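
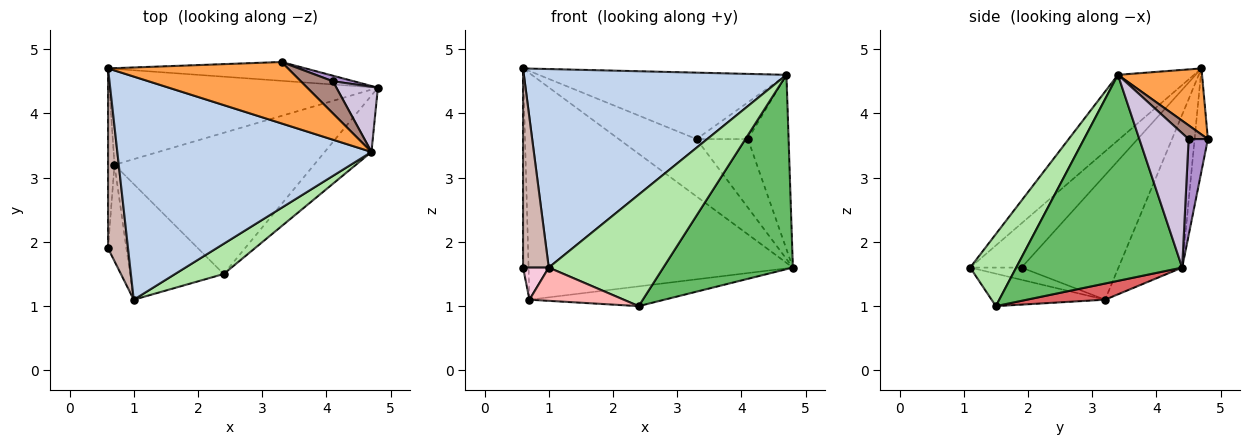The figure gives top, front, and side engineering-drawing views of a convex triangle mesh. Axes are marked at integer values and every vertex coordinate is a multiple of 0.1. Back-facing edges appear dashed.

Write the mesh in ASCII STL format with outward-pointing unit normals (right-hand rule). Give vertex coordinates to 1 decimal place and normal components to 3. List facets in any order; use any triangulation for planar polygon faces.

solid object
 facet normal -0.160 0.938 -0.308
  outer loop
   vertex 3.3 4.8 3.6
   vertex 4.8 4.4 1.6
   vertex 0.6 4.7 4.7
  endloop
 endfacet
 facet normal -0.189 -0.653 0.734
  outer loop
   vertex 4.7 3.4 4.6
   vertex 0.6 4.7 4.7
   vertex 1.0 1.1 1.6
  endloop
 endfacet
 facet normal 0.242 0.712 0.659
  outer loop
   vertex 4.7 3.4 4.6
   vertex 3.3 4.8 3.6
   vertex 0.6 4.7 4.7
  endloop
 endfacet
 facet normal -0.217 0.899 -0.381
  outer loop
   vertex 0.7 3.2 1.1
   vertex 0.6 4.7 4.7
   vertex 4.8 4.4 1.6
  endloop
 endfacet
 facet normal 0.776 -0.606 -0.176
  outer loop
   vertex 2.4 1.5 1.0
   vertex 4.8 4.4 1.6
   vertex 4.7 3.4 4.6
  endloop
 endfacet
 facet normal 0.362 -0.900 0.244
  outer loop
   vertex 2.4 1.5 1.0
   vertex 4.7 3.4 4.6
   vertex 1.0 1.1 1.6
  endloop
 endfacet
 facet normal 0.080 0.138 -0.987
  outer loop
   vertex 2.4 1.5 1.0
   vertex 0.7 3.2 1.1
   vertex 4.8 4.4 1.6
  endloop
 endfacet
 facet normal -0.316 -0.262 -0.912
  outer loop
   vertex 2.4 1.5 1.0
   vertex 1.0 1.1 1.6
   vertex 0.7 3.2 1.1
  endloop
 endfacet
 facet normal 0.350 0.934 0.076
  outer loop
   vertex 4.1 4.5 3.6
   vertex 4.8 4.4 1.6
   vertex 3.3 4.8 3.6
  endloop
 endfacet
 facet normal 0.750 0.620 0.232
  outer loop
   vertex 4.1 4.5 3.6
   vertex 4.7 3.4 4.6
   vertex 4.8 4.4 1.6
  endloop
 endfacet
 facet normal 0.272 0.724 0.634
  outer loop
   vertex 4.1 4.5 3.6
   vertex 3.3 4.8 3.6
   vertex 4.7 3.4 4.6
  endloop
 endfacet
 facet normal -0.829 -0.415 0.375
  outer loop
   vertex 0.6 1.9 1.6
   vertex 1.0 1.1 1.6
   vertex 0.6 4.7 4.7
  endloop
 endfacet
 facet normal -0.997 0.057 -0.051
  outer loop
   vertex 0.6 1.9 1.6
   vertex 0.6 4.7 4.7
   vertex 0.7 3.2 1.1
  endloop
 endfacet
 facet normal -0.535 -0.267 -0.802
  outer loop
   vertex 0.6 1.9 1.6
   vertex 0.7 3.2 1.1
   vertex 1.0 1.1 1.6
  endloop
 endfacet
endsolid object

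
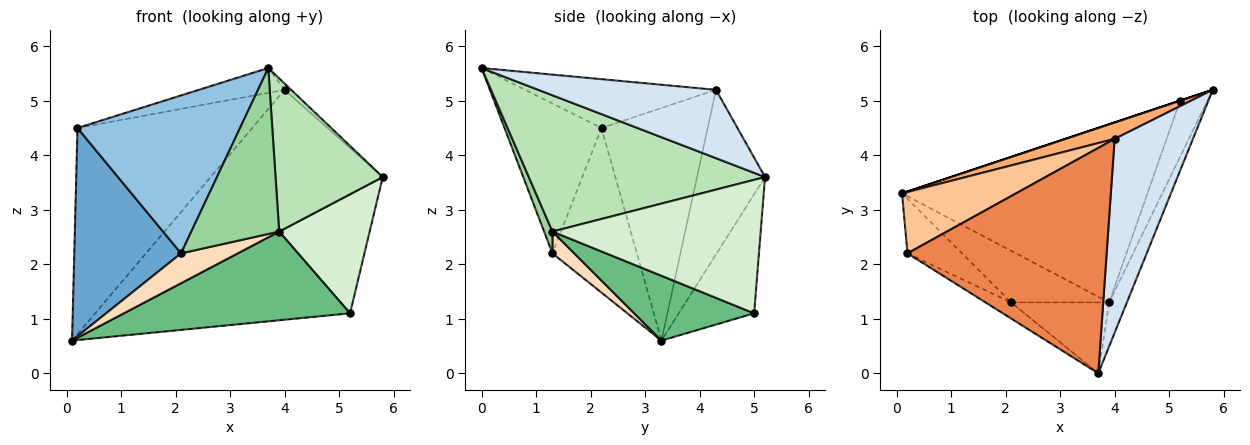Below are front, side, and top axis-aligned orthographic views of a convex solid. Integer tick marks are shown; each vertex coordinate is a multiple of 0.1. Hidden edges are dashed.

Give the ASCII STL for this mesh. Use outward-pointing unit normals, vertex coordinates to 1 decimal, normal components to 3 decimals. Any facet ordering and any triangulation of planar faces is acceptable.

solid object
 facet normal -0.607 -0.768 -0.201
  outer loop
   vertex 0.2 2.2 4.5
   vertex 0.1 3.3 0.6
   vertex 2.1 1.3 2.2
  endloop
 endfacet
 facet normal -0.510 -0.856 -0.087
  outer loop
   vertex 0.2 2.2 4.5
   vertex 2.1 1.3 2.2
   vertex 3.7 0.0 5.6
  endloop
 endfacet
 facet normal -0.316 0.949 0.000
  outer loop
   vertex 5.2 5.0 1.1
   vertex 0.1 3.3 0.6
   vertex 5.8 5.2 3.6
  endloop
 endfacet
 facet normal 0.657 0.024 0.753
  outer loop
   vertex 4.0 4.3 5.2
   vertex 3.7 0.0 5.6
   vertex 5.8 5.2 3.6
  endloop
 endfacet
 facet normal -0.237 0.106 0.966
  outer loop
   vertex 4.0 4.3 5.2
   vertex 0.2 2.2 4.5
   vertex 3.7 0.0 5.6
  endloop
 endfacet
 facet normal -0.365 0.924 0.109
  outer loop
   vertex 4.0 4.3 5.2
   vertex 5.8 5.2 3.6
   vertex 0.1 3.3 0.6
  endloop
 endfacet
 facet normal -0.503 0.828 0.247
  outer loop
   vertex 4.0 4.3 5.2
   vertex 0.1 3.3 0.6
   vertex 0.2 2.2 4.5
  endloop
 endfacet
 facet normal 0.189 -0.491 -0.850
  outer loop
   vertex 3.9 1.3 2.6
   vertex 2.1 1.3 2.2
   vertex 0.1 3.3 0.6
  endloop
 endfacet
 facet normal 0.230 -0.434 -0.871
  outer loop
   vertex 3.9 1.3 2.6
   vertex 0.1 3.3 0.6
   vertex 5.2 5.0 1.1
  endloop
 endfacet
 facet normal 0.087 -0.916 -0.391
  outer loop
   vertex 3.9 1.3 2.6
   vertex 3.7 0.0 5.6
   vertex 2.1 1.3 2.2
  endloop
 endfacet
 facet normal 0.904 -0.410 -0.118
  outer loop
   vertex 3.9 1.3 2.6
   vertex 5.8 5.2 3.6
   vertex 3.7 0.0 5.6
  endloop
 endfacet
 facet normal 0.901 -0.392 -0.185
  outer loop
   vertex 3.9 1.3 2.6
   vertex 5.2 5.0 1.1
   vertex 5.8 5.2 3.6
  endloop
 endfacet
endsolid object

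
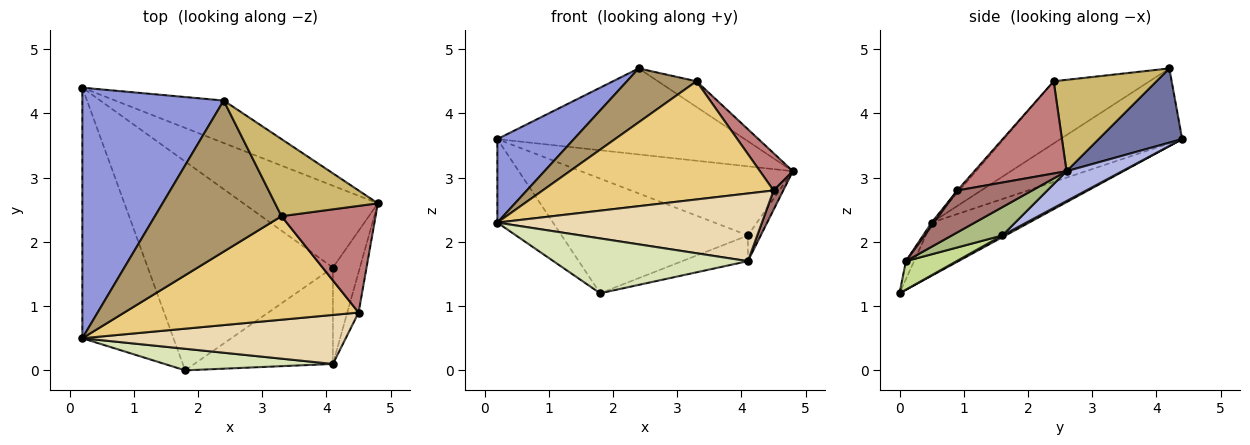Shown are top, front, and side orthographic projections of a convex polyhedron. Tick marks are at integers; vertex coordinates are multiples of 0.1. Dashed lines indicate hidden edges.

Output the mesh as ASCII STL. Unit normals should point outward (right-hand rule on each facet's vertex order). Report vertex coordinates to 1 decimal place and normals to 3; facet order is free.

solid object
 facet normal 0.290 0.858 -0.424
  outer loop
   vertex 2.4 4.2 4.7
   vertex 4.8 2.6 3.1
   vertex 0.2 4.4 3.6
  endloop
 endfacet
 facet normal -0.484 0.277 -0.830
  outer loop
   vertex 0.2 0.5 2.3
   vertex 0.2 4.4 3.6
   vertex 1.8 0.0 1.2
  endloop
 endfacet
 facet normal -0.449 -0.282 0.847
  outer loop
   vertex 0.2 0.5 2.3
   vertex 2.4 4.2 4.7
   vertex 0.2 4.4 3.6
  endloop
 endfacet
 facet normal 0.167 0.636 -0.753
  outer loop
   vertex 4.1 1.6 2.1
   vertex 0.2 4.4 3.6
   vertex 4.8 2.6 3.1
  endloop
 endfacet
 facet normal 0.008 0.481 -0.877
  outer loop
   vertex 4.1 1.6 2.1
   vertex 1.8 0.0 1.2
   vertex 0.2 4.4 3.6
  endloop
 endfacet
 facet normal 0.711 0.181 -0.679
  outer loop
   vertex 4.1 0.1 1.7
   vertex 4.1 1.6 2.1
   vertex 4.8 2.6 3.1
  endloop
 endfacet
 facet normal 0.195 0.253 -0.948
  outer loop
   vertex 4.1 0.1 1.7
   vertex 1.8 0.0 1.2
   vertex 4.1 1.6 2.1
  endloop
 endfacet
 facet normal -0.039 -0.930 0.366
  outer loop
   vertex 4.1 0.1 1.7
   vertex 0.2 0.5 2.3
   vertex 1.8 0.0 1.2
  endloop
 endfacet
 facet normal -0.420 -0.305 0.855
  outer loop
   vertex 3.3 2.4 4.5
   vertex 2.4 4.2 4.7
   vertex 0.2 0.5 2.3
  endloop
 endfacet
 facet normal 0.645 0.242 0.725
  outer loop
   vertex 3.3 2.4 4.5
   vertex 4.8 2.6 3.1
   vertex 2.4 4.2 4.7
  endloop
 endfacet
 facet normal -0.007 -0.752 0.659
  outer loop
   vertex 4.5 0.9 2.8
   vertex 3.3 2.4 4.5
   vertex 0.2 0.5 2.3
  endloop
 endfacet
 facet normal 0.007 -0.810 0.586
  outer loop
   vertex 4.5 0.9 2.8
   vertex 0.2 0.5 2.3
   vertex 4.1 0.1 1.7
  endloop
 endfacet
 facet normal 0.958 -0.123 -0.259
  outer loop
   vertex 4.5 0.9 2.8
   vertex 4.1 0.1 1.7
   vertex 4.8 2.6 3.1
  endloop
 endfacet
 facet normal 0.679 -0.242 0.693
  outer loop
   vertex 4.5 0.9 2.8
   vertex 4.8 2.6 3.1
   vertex 3.3 2.4 4.5
  endloop
 endfacet
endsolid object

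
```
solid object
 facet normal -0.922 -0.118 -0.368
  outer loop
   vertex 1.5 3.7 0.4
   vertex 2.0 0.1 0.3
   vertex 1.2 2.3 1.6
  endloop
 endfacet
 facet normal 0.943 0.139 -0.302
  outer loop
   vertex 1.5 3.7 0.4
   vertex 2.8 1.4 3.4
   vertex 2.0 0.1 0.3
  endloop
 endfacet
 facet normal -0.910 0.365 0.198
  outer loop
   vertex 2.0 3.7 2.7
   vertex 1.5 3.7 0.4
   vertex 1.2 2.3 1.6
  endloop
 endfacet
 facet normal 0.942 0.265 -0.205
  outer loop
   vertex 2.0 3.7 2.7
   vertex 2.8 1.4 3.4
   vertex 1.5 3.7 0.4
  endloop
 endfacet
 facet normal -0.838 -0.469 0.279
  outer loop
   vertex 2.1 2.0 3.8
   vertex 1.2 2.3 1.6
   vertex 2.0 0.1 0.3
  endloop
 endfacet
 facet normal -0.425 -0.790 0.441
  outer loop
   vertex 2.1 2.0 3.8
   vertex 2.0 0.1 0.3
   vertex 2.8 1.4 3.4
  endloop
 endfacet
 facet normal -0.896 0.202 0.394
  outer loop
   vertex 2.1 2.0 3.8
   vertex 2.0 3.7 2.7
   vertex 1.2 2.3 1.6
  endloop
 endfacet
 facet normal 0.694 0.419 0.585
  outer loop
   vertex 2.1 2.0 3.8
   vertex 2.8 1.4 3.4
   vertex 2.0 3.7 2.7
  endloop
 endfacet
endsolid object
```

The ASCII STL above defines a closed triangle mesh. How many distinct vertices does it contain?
6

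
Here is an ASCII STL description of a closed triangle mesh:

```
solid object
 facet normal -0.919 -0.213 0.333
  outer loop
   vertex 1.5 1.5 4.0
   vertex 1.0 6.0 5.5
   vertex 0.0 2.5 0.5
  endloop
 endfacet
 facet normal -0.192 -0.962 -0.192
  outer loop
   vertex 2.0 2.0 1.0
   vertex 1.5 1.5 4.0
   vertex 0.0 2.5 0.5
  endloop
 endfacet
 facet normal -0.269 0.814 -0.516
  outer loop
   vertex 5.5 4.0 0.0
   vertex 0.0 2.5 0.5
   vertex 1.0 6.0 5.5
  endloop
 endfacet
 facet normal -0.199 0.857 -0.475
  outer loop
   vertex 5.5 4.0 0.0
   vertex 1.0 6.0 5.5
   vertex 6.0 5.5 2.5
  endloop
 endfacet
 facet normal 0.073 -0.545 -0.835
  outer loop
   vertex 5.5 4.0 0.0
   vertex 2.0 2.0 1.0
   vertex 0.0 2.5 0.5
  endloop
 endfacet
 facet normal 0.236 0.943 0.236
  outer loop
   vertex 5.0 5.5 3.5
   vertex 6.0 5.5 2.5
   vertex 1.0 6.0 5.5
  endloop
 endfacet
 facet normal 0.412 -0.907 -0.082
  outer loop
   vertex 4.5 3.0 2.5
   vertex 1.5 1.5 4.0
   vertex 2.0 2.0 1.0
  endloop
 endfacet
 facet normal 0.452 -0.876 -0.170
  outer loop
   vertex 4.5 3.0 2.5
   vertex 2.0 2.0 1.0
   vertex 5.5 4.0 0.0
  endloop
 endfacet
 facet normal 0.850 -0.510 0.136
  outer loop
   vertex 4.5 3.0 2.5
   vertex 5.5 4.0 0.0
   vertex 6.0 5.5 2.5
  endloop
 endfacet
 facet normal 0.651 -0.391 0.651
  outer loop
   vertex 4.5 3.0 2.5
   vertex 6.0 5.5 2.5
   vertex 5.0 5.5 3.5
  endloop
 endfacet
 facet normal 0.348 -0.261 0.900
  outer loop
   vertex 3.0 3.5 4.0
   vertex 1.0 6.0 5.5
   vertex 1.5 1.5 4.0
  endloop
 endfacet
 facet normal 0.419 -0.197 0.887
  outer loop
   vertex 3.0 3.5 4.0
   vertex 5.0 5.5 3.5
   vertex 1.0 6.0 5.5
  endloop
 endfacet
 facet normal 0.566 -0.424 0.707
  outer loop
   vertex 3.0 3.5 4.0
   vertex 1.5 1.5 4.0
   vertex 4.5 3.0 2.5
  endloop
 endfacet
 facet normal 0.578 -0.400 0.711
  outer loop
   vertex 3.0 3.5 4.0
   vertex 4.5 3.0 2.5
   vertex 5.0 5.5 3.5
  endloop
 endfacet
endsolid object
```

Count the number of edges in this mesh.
21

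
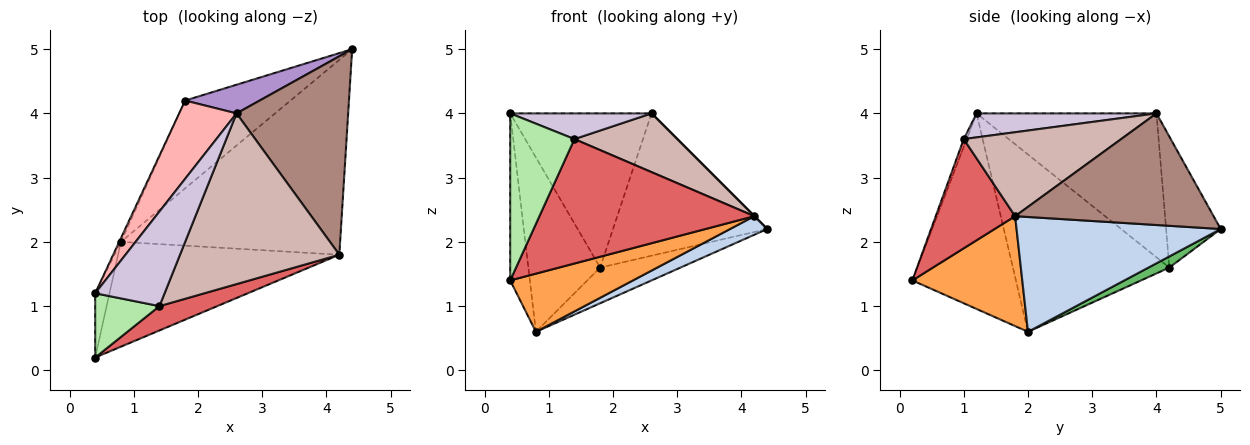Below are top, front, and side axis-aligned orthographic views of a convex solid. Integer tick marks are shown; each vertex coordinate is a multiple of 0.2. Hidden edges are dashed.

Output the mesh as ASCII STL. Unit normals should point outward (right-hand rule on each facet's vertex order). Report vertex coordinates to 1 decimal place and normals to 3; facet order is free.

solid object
 facet normal -0.980 0.186 -0.072
  outer loop
   vertex 0.8 2.0 0.6
   vertex 0.4 0.2 1.4
   vertex 0.4 1.2 4.0
  endloop
 endfacet
 facet normal 0.462 -0.084 -0.883
  outer loop
   vertex 4.2 1.8 2.4
   vertex 0.8 2.0 0.6
   vertex 4.4 5.0 2.2
  endloop
 endfacet
 facet normal 0.398 -0.445 -0.802
  outer loop
   vertex 4.2 1.8 2.4
   vertex 0.4 0.2 1.4
   vertex 0.8 2.0 0.6
  endloop
 endfacet
 facet normal -0.909 0.417 -0.009
  outer loop
   vertex 1.8 4.2 1.6
   vertex 0.8 2.0 0.6
   vertex 0.4 1.2 4.0
  endloop
 endfacet
 facet normal 0.097 0.375 -0.922
  outer loop
   vertex 1.8 4.2 1.6
   vertex 4.4 5.0 2.2
   vertex 0.8 2.0 0.6
  endloop
 endfacet
 facet normal -0.043 -0.932 0.359
  outer loop
   vertex 1.4 1.0 3.6
   vertex 0.4 1.2 4.0
   vertex 0.4 0.2 1.4
  endloop
 endfacet
 facet normal 0.341 -0.923 0.181
  outer loop
   vertex 1.4 1.0 3.6
   vertex 0.4 0.2 1.4
   vertex 4.2 1.8 2.4
  endloop
 endfacet
 facet normal -0.750 0.590 0.299
  outer loop
   vertex 2.6 4.0 4.0
   vertex 1.8 4.2 1.6
   vertex 0.4 1.2 4.0
  endloop
 endfacet
 facet normal -0.328 0.926 0.187
  outer loop
   vertex 2.6 4.0 4.0
   vertex 4.4 5.0 2.2
   vertex 1.8 4.2 1.6
  endloop
 endfacet
 facet normal 0.316 -0.249 0.915
  outer loop
   vertex 2.6 4.0 4.0
   vertex 0.4 1.2 4.0
   vertex 1.4 1.0 3.6
  endloop
 endfacet
 facet normal 0.707 0.000 0.707
  outer loop
   vertex 2.6 4.0 4.0
   vertex 4.2 1.8 2.4
   vertex 4.4 5.0 2.2
  endloop
 endfacet
 facet normal 0.446 -0.291 0.846
  outer loop
   vertex 2.6 4.0 4.0
   vertex 1.4 1.0 3.6
   vertex 4.2 1.8 2.4
  endloop
 endfacet
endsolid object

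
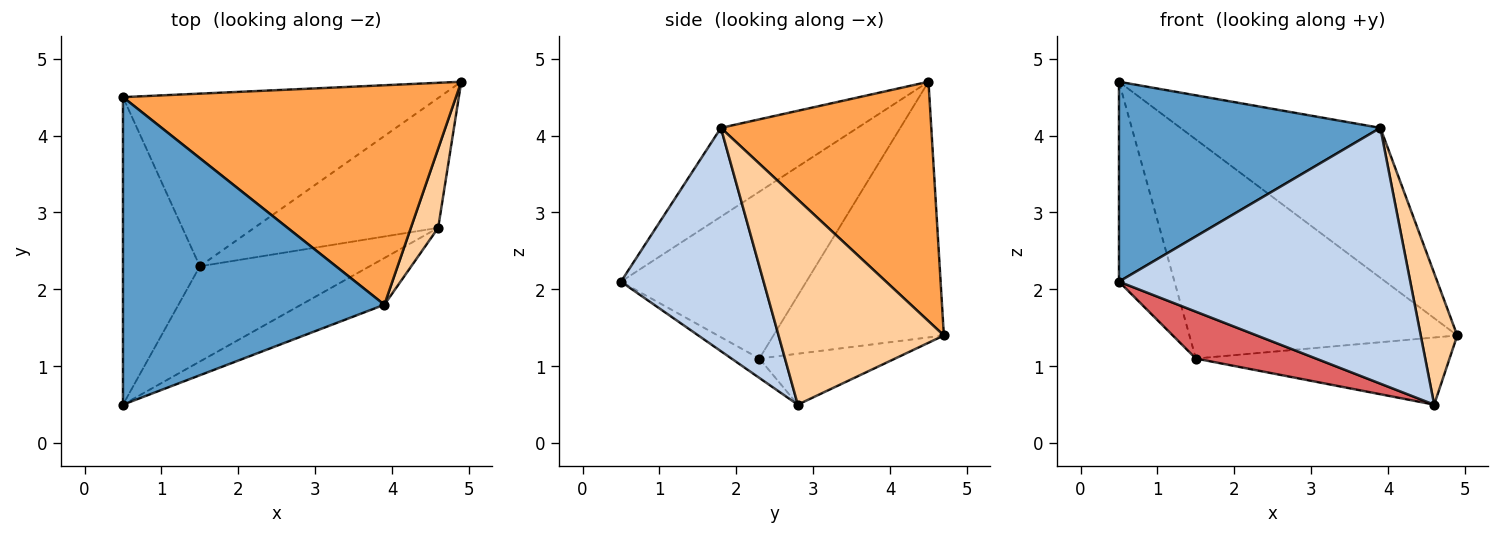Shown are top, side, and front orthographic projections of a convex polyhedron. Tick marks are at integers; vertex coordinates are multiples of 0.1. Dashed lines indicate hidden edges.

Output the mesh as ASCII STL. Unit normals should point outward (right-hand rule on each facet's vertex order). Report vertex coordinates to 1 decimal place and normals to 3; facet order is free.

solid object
 facet normal -0.274 -0.524 0.806
  outer loop
   vertex 3.9 1.8 4.1
   vertex 0.5 4.5 4.7
   vertex 0.5 0.5 2.1
  endloop
 endfacet
 facet normal 0.434 -0.886 -0.162
  outer loop
   vertex 3.9 1.8 4.1
   vertex 0.5 0.5 2.1
   vertex 4.6 2.8 0.5
  endloop
 endfacet
 facet normal 0.510 0.485 0.710
  outer loop
   vertex 3.9 1.8 4.1
   vertex 4.9 4.7 1.4
   vertex 0.5 4.5 4.7
  endloop
 endfacet
 facet normal 0.968 -0.214 0.129
  outer loop
   vertex 3.9 1.8 4.1
   vertex 4.6 2.8 0.5
   vertex 4.9 4.7 1.4
  endloop
 endfacet
 facet normal -0.876 0.263 -0.404
  outer loop
   vertex 1.5 2.3 1.1
   vertex 0.5 0.5 2.1
   vertex 0.5 4.5 4.7
  endloop
 endfacet
 facet normal -0.447 0.703 -0.554
  outer loop
   vertex 1.5 2.3 1.1
   vertex 0.5 4.5 4.7
   vertex 4.9 4.7 1.4
  endloop
 endfacet
 facet normal -0.102 -0.439 -0.893
  outer loop
   vertex 1.5 2.3 1.1
   vertex 4.6 2.8 0.5
   vertex 0.5 0.5 2.1
  endloop
 endfacet
 facet normal -0.239 0.446 -0.862
  outer loop
   vertex 1.5 2.3 1.1
   vertex 4.9 4.7 1.4
   vertex 4.6 2.8 0.5
  endloop
 endfacet
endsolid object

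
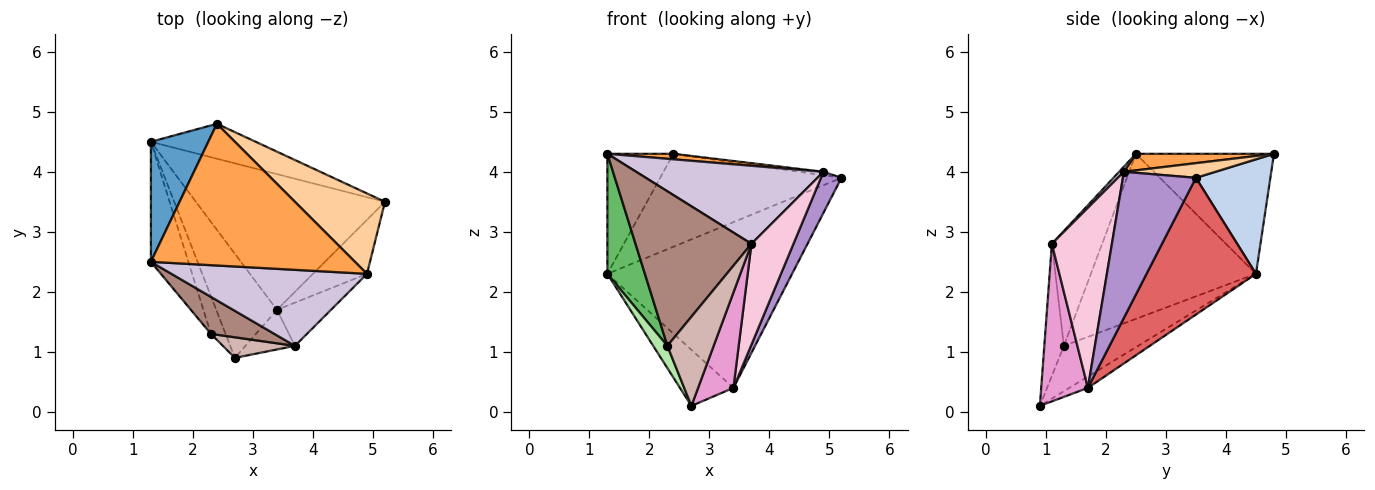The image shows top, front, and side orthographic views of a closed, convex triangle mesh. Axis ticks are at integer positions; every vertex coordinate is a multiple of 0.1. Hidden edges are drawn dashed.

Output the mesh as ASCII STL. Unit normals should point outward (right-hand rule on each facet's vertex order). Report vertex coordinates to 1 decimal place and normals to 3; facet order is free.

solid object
 facet normal -0.828 0.396 0.396
  outer loop
   vertex 1.3 4.5 2.3
   vertex 1.3 2.5 4.3
   vertex 2.4 4.8 4.3
  endloop
 endfacet
 facet normal 0.359 0.874 -0.328
  outer loop
   vertex 1.3 4.5 2.3
   vertex 2.4 4.8 4.3
   vertex 5.2 3.5 3.9
  endloop
 endfacet
 facet normal 0.081 -0.039 0.996
  outer loop
   vertex 4.9 2.3 4.0
   vertex 2.4 4.8 4.3
   vertex 1.3 2.5 4.3
  endloop
 endfacet
 facet normal 0.160 0.042 0.986
  outer loop
   vertex 4.9 2.3 4.0
   vertex 5.2 3.5 3.9
   vertex 2.4 4.8 4.3
  endloop
 endfacet
 facet normal -0.952 -0.216 -0.216
  outer loop
   vertex 2.3 1.3 1.1
   vertex 1.3 2.5 4.3
   vertex 1.3 4.5 2.3
  endloop
 endfacet
 facet normal -0.936 -0.179 -0.303
  outer loop
   vertex 2.3 1.3 1.1
   vertex 1.3 4.5 2.3
   vertex 2.7 0.9 0.1
  endloop
 endfacet
 facet normal 0.417 0.703 -0.576
  outer loop
   vertex 3.4 1.7 0.4
   vertex 1.3 4.5 2.3
   vertex 5.2 3.5 3.9
  endloop
 endfacet
 facet normal -0.162 0.468 -0.869
  outer loop
   vertex 3.4 1.7 0.4
   vertex 2.7 0.9 0.1
   vertex 1.3 4.5 2.3
  endloop
 endfacet
 facet normal 0.907 -0.255 -0.335
  outer loop
   vertex 3.4 1.7 0.4
   vertex 5.2 3.5 3.9
   vertex 4.9 2.3 4.0
  endloop
 endfacet
 facet normal 0.018 -0.716 0.698
  outer loop
   vertex 3.7 1.1 2.8
   vertex 4.9 2.3 4.0
   vertex 1.3 2.5 4.3
  endloop
 endfacet
 facet normal -0.389 -0.896 0.215
  outer loop
   vertex 3.7 1.1 2.8
   vertex 1.3 2.5 4.3
   vertex 2.3 1.3 1.1
  endloop
 endfacet
 facet normal -0.381 -0.901 0.208
  outer loop
   vertex 3.7 1.1 2.8
   vertex 2.3 1.3 1.1
   vertex 2.7 0.9 0.1
  endloop
 endfacet
 facet normal 0.773 -0.586 -0.243
  outer loop
   vertex 3.7 1.1 2.8
   vertex 2.7 0.9 0.1
   vertex 3.4 1.7 0.4
  endloop
 endfacet
 facet normal 0.796 -0.557 -0.239
  outer loop
   vertex 3.7 1.1 2.8
   vertex 3.4 1.7 0.4
   vertex 4.9 2.3 4.0
  endloop
 endfacet
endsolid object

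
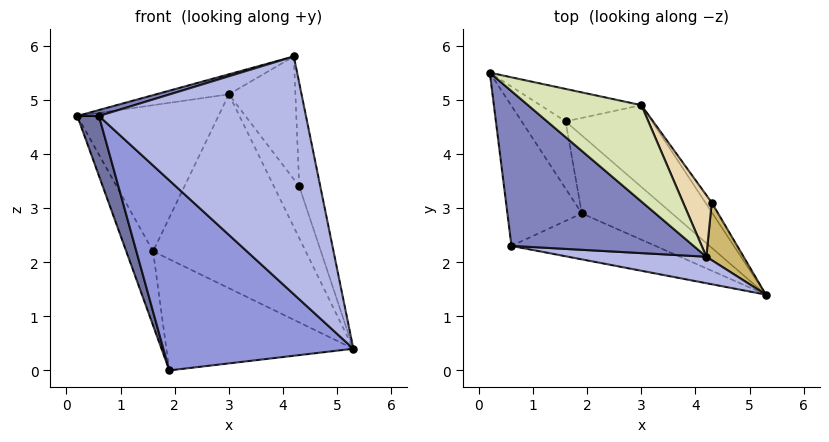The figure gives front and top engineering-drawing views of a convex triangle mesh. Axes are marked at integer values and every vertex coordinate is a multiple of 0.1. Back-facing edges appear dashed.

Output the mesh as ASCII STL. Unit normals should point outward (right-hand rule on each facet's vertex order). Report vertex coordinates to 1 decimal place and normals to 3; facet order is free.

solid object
 facet normal -0.953 -0.119 -0.279
  outer loop
   vertex 0.6 2.3 4.7
   vertex 0.2 5.5 4.7
   vertex 1.9 2.9 0.0
  endloop
 endfacet
 facet normal -0.294 -0.037 0.955
  outer loop
   vertex 0.6 2.3 4.7
   vertex 4.2 2.1 5.8
   vertex 0.2 5.5 4.7
  endloop
 endfacet
 facet normal -0.372 -0.902 -0.218
  outer loop
   vertex 0.6 2.3 4.7
   vertex 1.9 2.9 0.0
   vertex 5.3 1.4 0.4
  endloop
 endfacet
 facet normal -0.089 -0.990 0.110
  outer loop
   vertex 0.6 2.3 4.7
   vertex 5.3 1.4 0.4
   vertex 4.2 2.1 5.8
  endloop
 endfacet
 facet normal -0.585 0.601 -0.544
  outer loop
   vertex 1.6 4.6 2.2
   vertex 1.9 2.9 0.0
   vertex 0.2 5.5 4.7
  endloop
 endfacet
 facet normal 0.394 0.752 -0.528
  outer loop
   vertex 1.6 4.6 2.2
   vertex 5.3 1.4 0.4
   vertex 1.9 2.9 0.0
  endloop
 endfacet
 facet normal 0.519 0.787 -0.332
  outer loop
   vertex 3.0 4.9 5.1
   vertex 5.3 1.4 0.4
   vertex 1.6 4.6 2.2
  endloop
 endfacet
 facet normal -0.096 0.203 0.975
  outer loop
   vertex 3.0 4.9 5.1
   vertex 0.2 5.5 4.7
   vertex 4.2 2.1 5.8
  endloop
 endfacet
 facet normal 0.234 0.949 -0.211
  outer loop
   vertex 3.0 4.9 5.1
   vertex 1.6 4.6 2.2
   vertex 0.2 5.5 4.7
  endloop
 endfacet
 facet normal 0.947 0.281 0.156
  outer loop
   vertex 4.3 3.1 3.4
   vertex 4.2 2.1 5.8
   vertex 5.3 1.4 0.4
  endloop
 endfacet
 facet normal 0.746 0.654 -0.122
  outer loop
   vertex 4.3 3.1 3.4
   vertex 5.3 1.4 0.4
   vertex 3.0 4.9 5.1
  endloop
 endfacet
 facet normal 0.877 0.430 0.216
  outer loop
   vertex 4.3 3.1 3.4
   vertex 3.0 4.9 5.1
   vertex 4.2 2.1 5.8
  endloop
 endfacet
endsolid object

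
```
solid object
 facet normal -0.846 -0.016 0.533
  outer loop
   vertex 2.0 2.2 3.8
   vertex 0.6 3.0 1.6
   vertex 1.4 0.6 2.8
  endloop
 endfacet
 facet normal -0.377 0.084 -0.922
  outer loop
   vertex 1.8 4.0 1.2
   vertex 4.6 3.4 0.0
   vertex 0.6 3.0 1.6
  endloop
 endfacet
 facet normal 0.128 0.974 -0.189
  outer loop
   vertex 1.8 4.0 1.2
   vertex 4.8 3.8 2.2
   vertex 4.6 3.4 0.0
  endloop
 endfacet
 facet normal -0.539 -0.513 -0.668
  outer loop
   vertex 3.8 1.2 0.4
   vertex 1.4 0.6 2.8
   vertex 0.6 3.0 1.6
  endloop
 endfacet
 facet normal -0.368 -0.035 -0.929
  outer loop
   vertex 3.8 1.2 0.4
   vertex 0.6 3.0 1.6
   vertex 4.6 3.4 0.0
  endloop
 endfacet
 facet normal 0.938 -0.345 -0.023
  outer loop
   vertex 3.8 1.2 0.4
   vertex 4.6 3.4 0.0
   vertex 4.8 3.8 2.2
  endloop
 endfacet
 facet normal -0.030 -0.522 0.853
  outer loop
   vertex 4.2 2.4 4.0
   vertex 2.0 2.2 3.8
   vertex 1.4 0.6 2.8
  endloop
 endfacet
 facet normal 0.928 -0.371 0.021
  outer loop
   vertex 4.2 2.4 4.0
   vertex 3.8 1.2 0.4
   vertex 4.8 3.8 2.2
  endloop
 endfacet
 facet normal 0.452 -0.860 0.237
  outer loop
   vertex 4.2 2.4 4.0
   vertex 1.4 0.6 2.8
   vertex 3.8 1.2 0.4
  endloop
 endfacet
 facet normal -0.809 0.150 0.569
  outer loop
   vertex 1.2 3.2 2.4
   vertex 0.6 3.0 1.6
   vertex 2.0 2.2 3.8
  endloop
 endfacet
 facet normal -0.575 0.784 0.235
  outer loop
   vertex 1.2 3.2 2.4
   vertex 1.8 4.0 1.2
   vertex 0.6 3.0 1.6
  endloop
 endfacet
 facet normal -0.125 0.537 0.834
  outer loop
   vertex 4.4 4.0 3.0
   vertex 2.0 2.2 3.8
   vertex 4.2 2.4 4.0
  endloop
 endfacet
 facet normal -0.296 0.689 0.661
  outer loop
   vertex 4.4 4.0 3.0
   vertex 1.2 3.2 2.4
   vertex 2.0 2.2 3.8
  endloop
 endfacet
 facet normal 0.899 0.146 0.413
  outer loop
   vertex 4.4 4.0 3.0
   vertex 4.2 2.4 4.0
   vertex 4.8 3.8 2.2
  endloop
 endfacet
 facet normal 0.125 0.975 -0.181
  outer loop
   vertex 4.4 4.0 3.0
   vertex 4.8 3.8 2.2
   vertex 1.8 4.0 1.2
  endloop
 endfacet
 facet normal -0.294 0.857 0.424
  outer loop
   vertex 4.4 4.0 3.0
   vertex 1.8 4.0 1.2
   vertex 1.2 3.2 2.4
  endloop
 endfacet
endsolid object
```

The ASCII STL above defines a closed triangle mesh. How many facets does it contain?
16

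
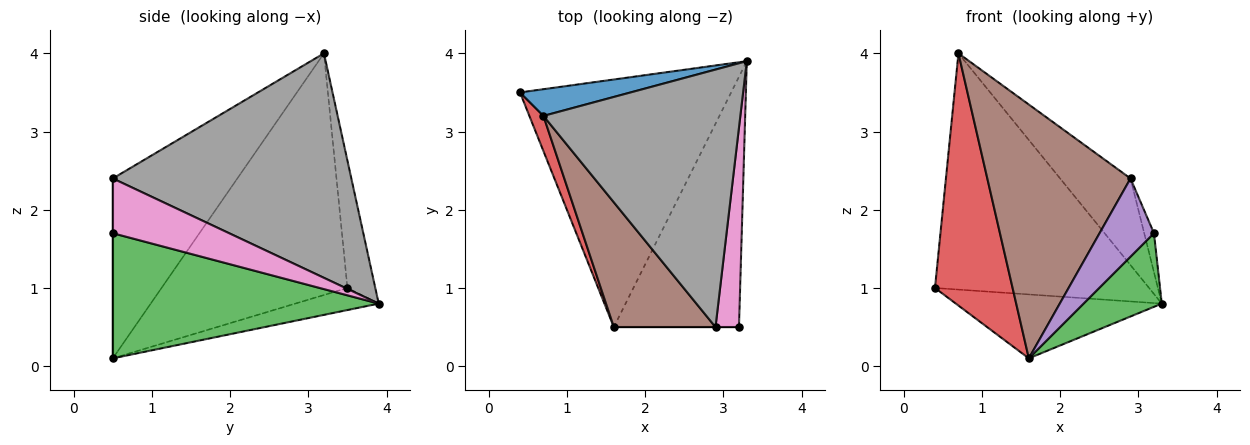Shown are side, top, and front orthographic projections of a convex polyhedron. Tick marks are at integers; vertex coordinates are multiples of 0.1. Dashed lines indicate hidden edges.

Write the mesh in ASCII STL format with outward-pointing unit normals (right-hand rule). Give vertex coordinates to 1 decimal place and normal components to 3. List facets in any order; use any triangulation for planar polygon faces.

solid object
 facet normal -0.128 0.985 0.111
  outer loop
   vertex 0.7 3.2 4.0
   vertex 3.3 3.9 0.8
   vertex 0.4 3.5 1.0
  endloop
 endfacet
 facet normal -0.101 0.249 -0.963
  outer loop
   vertex 1.6 0.5 0.1
   vertex 0.4 3.5 1.0
   vertex 3.3 3.9 0.8
  endloop
 endfacet
 facet normal 0.692 -0.204 -0.692
  outer loop
   vertex 1.6 0.5 0.1
   vertex 3.3 3.9 0.8
   vertex 3.2 0.5 1.7
  endloop
 endfacet
 facet normal -0.921 -0.385 0.054
  outer loop
   vertex 1.6 0.5 0.1
   vertex 0.7 3.2 4.0
   vertex 0.4 3.5 1.0
  endloop
 endfacet
 facet normal 0.000 -1.000 0.000
  outer loop
   vertex 2.9 0.5 2.4
   vertex 1.6 0.5 0.1
   vertex 3.2 0.5 1.7
  endloop
 endfacet
 facet normal -0.615 -0.707 0.348
  outer loop
   vertex 2.9 0.5 2.4
   vertex 0.7 3.2 4.0
   vertex 1.6 0.5 0.1
  endloop
 endfacet
 facet normal 0.916 0.077 0.393
  outer loop
   vertex 2.9 0.5 2.4
   vertex 3.2 0.5 1.7
   vertex 3.3 3.9 0.8
  endloop
 endfacet
 facet normal 0.734 0.217 0.644
  outer loop
   vertex 2.9 0.5 2.4
   vertex 3.3 3.9 0.8
   vertex 0.7 3.2 4.0
  endloop
 endfacet
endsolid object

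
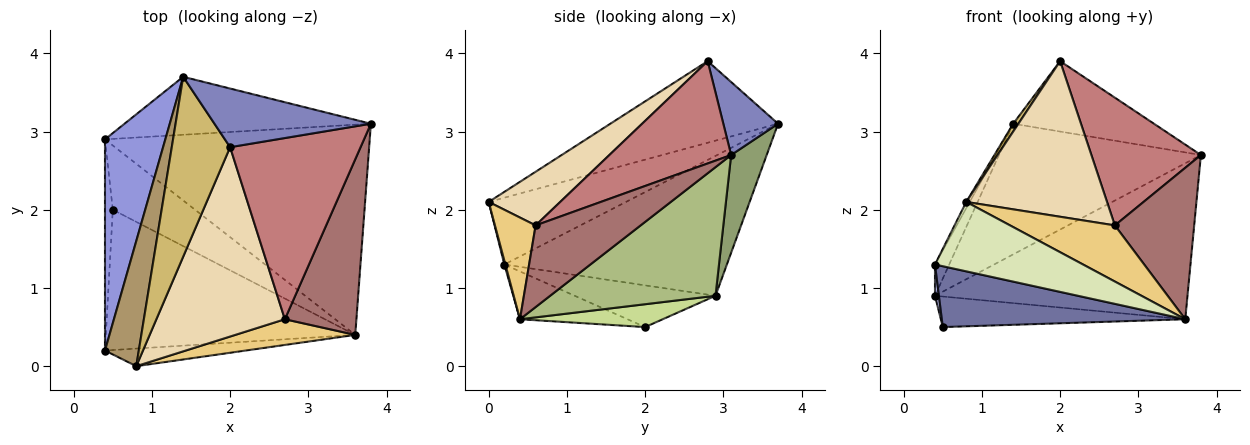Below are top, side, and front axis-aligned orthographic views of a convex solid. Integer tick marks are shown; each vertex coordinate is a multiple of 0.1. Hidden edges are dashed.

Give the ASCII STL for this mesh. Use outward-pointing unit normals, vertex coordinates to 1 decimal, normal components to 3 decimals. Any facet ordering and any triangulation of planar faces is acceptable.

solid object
 facet normal -0.173 -0.392 -0.904
  outer loop
   vertex 3.6 0.4 0.6
   vertex 0.4 0.2 1.3
   vertex 0.5 2.0 0.5
  endloop
 endfacet
 facet normal 0.286 0.736 0.613
  outer loop
   vertex 2.0 2.8 3.9
   vertex 3.8 3.1 2.7
   vertex 1.4 3.7 3.1
  endloop
 endfacet
 facet normal -0.917 0.059 0.395
  outer loop
   vertex 0.4 2.9 0.9
   vertex 0.4 0.2 1.3
   vertex 1.4 3.7 3.1
  endloop
 endfacet
 facet normal -0.983 -0.027 -0.184
  outer loop
   vertex 0.4 2.9 0.9
   vertex 0.5 2.0 0.5
   vertex 0.4 0.2 1.3
  endloop
 endfacet
 facet normal 0.159 0.902 -0.400
  outer loop
   vertex 0.4 2.9 0.9
   vertex 1.4 3.7 3.1
   vertex 3.8 3.1 2.7
  endloop
 endfacet
 facet normal 0.363 0.555 -0.748
  outer loop
   vertex 0.4 2.9 0.9
   vertex 3.8 3.1 2.7
   vertex 3.6 0.4 0.6
  endloop
 endfacet
 facet normal 0.243 0.416 -0.876
  outer loop
   vertex 0.4 2.9 0.9
   vertex 3.6 0.4 0.6
   vertex 0.5 2.0 0.5
  endloop
 endfacet
 facet normal 0.007 -0.969 -0.246
  outer loop
   vertex 0.8 0.0 2.1
   vertex 0.4 0.2 1.3
   vertex 3.6 0.4 0.6
  endloop
 endfacet
 facet normal -0.892 0.023 0.452
  outer loop
   vertex 0.8 0.0 2.1
   vertex 1.4 3.7 3.1
   vertex 0.4 0.2 1.3
  endloop
 endfacet
 facet normal -0.813 -0.025 0.581
  outer loop
   vertex 0.8 0.0 2.1
   vertex 2.0 2.8 3.9
   vertex 1.4 3.7 3.1
  endloop
 endfacet
 facet normal 0.333 -0.857 0.392
  outer loop
   vertex 2.7 0.6 1.8
   vertex 0.8 0.0 2.1
   vertex 3.6 0.4 0.6
  endloop
 endfacet
 facet normal 0.307 -0.604 0.735
  outer loop
   vertex 2.7 0.6 1.8
   vertex 2.0 2.8 3.9
   vertex 0.8 0.0 2.1
  endloop
 endfacet
 facet normal 0.654 -0.494 0.573
  outer loop
   vertex 2.7 0.6 1.8
   vertex 3.6 0.4 0.6
   vertex 3.8 3.1 2.7
  endloop
 endfacet
 facet normal 0.540 -0.485 0.688
  outer loop
   vertex 2.7 0.6 1.8
   vertex 3.8 3.1 2.7
   vertex 2.0 2.8 3.9
  endloop
 endfacet
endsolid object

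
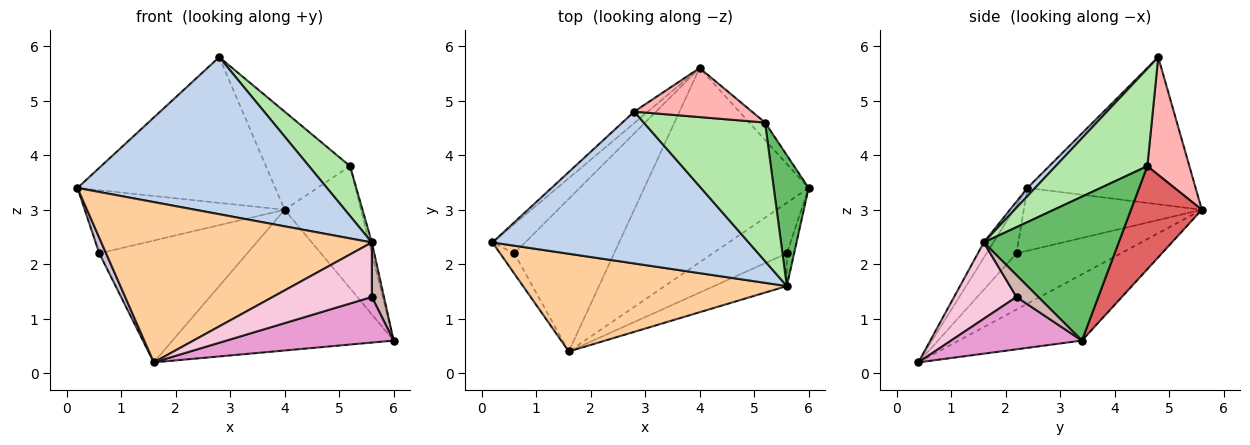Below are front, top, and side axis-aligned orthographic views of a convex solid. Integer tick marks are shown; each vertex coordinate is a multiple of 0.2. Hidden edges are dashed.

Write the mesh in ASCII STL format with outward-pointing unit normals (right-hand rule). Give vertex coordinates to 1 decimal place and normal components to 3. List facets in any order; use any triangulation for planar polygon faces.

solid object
 facet normal -0.647 0.760 -0.060
  outer loop
   vertex 2.8 4.8 5.8
   vertex 4.0 5.6 3.0
   vertex 0.2 2.4 3.4
  endloop
 endfacet
 facet normal 0.022 -0.719 0.695
  outer loop
   vertex 5.6 1.6 2.4
   vertex 2.8 4.8 5.8
   vertex 0.2 2.4 3.4
  endloop
 endfacet
 facet normal -0.310 0.558 -0.770
  outer loop
   vertex 1.6 0.4 0.2
   vertex 4.0 5.6 3.0
   vertex 6.0 3.4 0.6
  endloop
 endfacet
 facet normal -0.030 -0.853 0.520
  outer loop
   vertex 1.6 0.4 0.2
   vertex 5.6 1.6 2.4
   vertex 0.2 2.4 3.4
  endloop
 endfacet
 facet normal 0.972 0.020 0.236
  outer loop
   vertex 5.2 4.6 3.8
   vertex 5.6 1.6 2.4
   vertex 6.0 3.4 0.6
  endloop
 endfacet
 facet normal 0.603 -0.270 0.751
  outer loop
   vertex 5.2 4.6 3.8
   vertex 2.8 4.8 5.8
   vertex 5.6 1.6 2.4
  endloop
 endfacet
 facet normal 0.677 0.729 -0.104
  outer loop
   vertex 5.2 4.6 3.8
   vertex 6.0 3.4 0.6
   vertex 4.0 5.6 3.0
  endloop
 endfacet
 facet normal 0.408 0.816 0.408
  outer loop
   vertex 5.2 4.6 3.8
   vertex 4.0 5.6 3.0
   vertex 2.8 4.8 5.8
  endloop
 endfacet
 facet normal -0.629 0.706 -0.327
  outer loop
   vertex 0.6 2.2 2.2
   vertex 0.2 2.4 3.4
   vertex 4.0 5.6 3.0
  endloop
 endfacet
 facet normal -0.937 -0.213 -0.277
  outer loop
   vertex 0.6 2.2 2.2
   vertex 1.6 0.4 0.2
   vertex 0.2 2.4 3.4
  endloop
 endfacet
 facet normal -0.403 0.571 -0.715
  outer loop
   vertex 0.6 2.2 2.2
   vertex 4.0 5.6 3.0
   vertex 1.6 0.4 0.2
  endloop
 endfacet
 facet normal 0.839 -0.466 -0.280
  outer loop
   vertex 5.6 2.2 1.4
   vertex 6.0 3.4 0.6
   vertex 5.6 1.6 2.4
  endloop
 endfacet
 facet normal 0.464 -0.593 -0.658
  outer loop
   vertex 5.6 2.2 1.4
   vertex 1.6 0.4 0.2
   vertex 6.0 3.4 0.6
  endloop
 endfacet
 facet normal 0.475 -0.754 -0.453
  outer loop
   vertex 5.6 2.2 1.4
   vertex 5.6 1.6 2.4
   vertex 1.6 0.4 0.2
  endloop
 endfacet
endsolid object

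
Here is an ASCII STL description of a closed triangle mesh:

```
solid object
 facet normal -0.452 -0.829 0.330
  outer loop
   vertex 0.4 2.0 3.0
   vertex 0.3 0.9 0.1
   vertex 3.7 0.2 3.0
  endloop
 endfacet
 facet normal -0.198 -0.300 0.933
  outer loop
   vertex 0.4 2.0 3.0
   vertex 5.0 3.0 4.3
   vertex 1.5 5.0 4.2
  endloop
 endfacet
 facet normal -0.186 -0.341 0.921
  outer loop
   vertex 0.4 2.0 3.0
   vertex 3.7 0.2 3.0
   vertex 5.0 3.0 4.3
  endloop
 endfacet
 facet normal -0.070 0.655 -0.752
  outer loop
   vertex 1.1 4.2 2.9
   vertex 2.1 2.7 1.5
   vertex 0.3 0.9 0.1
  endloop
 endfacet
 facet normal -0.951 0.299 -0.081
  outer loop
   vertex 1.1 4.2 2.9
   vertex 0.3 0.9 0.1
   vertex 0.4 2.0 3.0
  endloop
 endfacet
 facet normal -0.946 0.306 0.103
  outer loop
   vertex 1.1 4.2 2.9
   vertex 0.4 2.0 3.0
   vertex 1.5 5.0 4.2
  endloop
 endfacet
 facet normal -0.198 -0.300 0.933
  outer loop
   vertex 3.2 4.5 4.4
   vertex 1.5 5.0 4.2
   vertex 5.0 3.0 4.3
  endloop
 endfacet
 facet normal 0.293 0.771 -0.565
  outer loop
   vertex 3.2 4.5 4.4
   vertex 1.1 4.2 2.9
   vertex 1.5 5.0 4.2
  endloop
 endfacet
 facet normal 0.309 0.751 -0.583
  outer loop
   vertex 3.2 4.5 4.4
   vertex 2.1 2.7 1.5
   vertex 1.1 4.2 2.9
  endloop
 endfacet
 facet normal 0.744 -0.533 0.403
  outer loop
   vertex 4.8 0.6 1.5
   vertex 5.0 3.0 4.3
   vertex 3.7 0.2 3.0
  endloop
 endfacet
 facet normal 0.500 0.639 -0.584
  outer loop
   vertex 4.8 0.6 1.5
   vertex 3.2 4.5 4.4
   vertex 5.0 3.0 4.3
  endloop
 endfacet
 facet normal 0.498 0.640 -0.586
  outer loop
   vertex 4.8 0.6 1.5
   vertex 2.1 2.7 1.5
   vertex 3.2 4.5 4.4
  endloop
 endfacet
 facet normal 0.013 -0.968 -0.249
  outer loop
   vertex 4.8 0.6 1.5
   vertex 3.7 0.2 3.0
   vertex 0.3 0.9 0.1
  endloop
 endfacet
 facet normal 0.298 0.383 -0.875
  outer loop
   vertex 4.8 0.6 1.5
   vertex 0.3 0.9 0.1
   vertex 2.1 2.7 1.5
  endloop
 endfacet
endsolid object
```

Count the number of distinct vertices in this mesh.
9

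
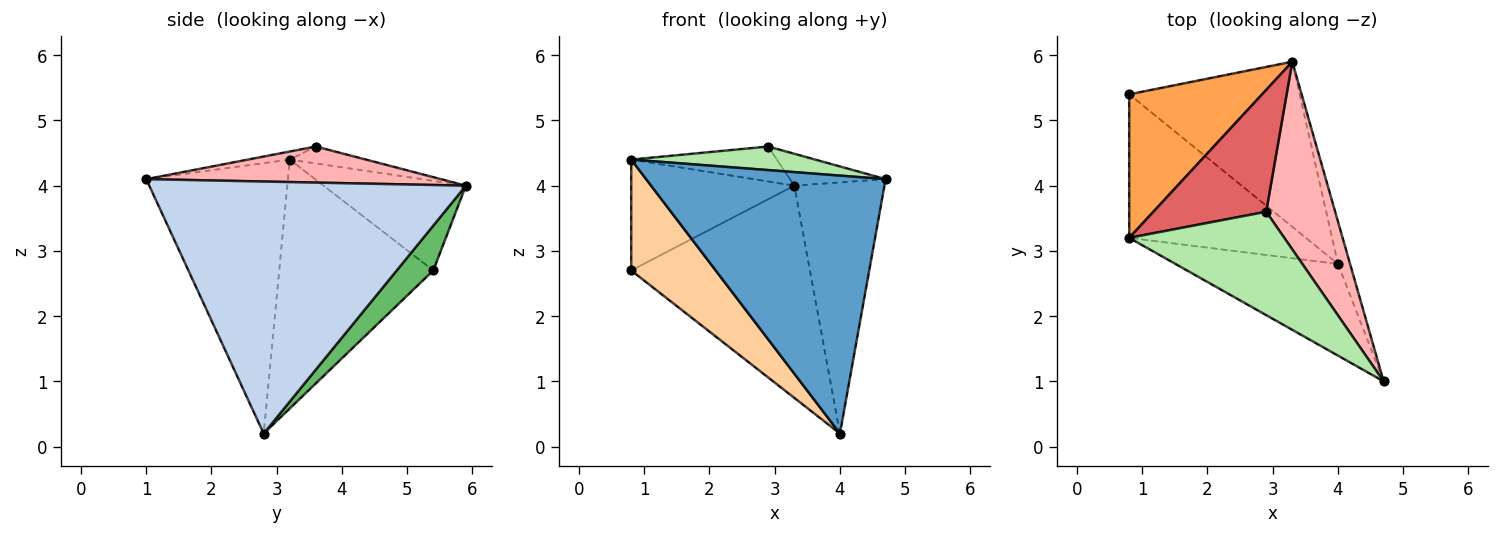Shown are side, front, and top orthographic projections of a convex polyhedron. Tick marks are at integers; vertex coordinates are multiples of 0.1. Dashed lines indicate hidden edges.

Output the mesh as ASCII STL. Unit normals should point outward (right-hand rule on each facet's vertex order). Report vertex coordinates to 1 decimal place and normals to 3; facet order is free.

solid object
 facet normal -0.487 -0.823 -0.293
  outer loop
   vertex 4.0 2.8 0.2
   vertex 4.7 1.0 4.1
   vertex 0.8 3.2 4.4
  endloop
 endfacet
 facet normal 0.961 0.274 -0.046
  outer loop
   vertex 4.0 2.8 0.2
   vertex 3.3 5.9 4.0
   vertex 4.7 1.0 4.1
  endloop
 endfacet
 facet normal -0.471 0.539 0.698
  outer loop
   vertex 0.8 5.4 2.7
   vertex 0.8 3.2 4.4
   vertex 3.3 5.9 4.0
  endloop
 endfacet
 facet normal -0.744 -0.408 -0.528
  outer loop
   vertex 0.8 5.4 2.7
   vertex 4.0 2.8 0.2
   vertex 0.8 3.2 4.4
  endloop
 endfacet
 facet normal 0.159 0.779 -0.606
  outer loop
   vertex 0.8 5.4 2.7
   vertex 3.3 5.9 4.0
   vertex 4.0 2.8 0.2
  endloop
 endfacet
 facet normal -0.050 -0.222 0.974
  outer loop
   vertex 2.9 3.6 4.6
   vertex 0.8 3.2 4.4
   vertex 4.7 1.0 4.1
  endloop
 endfacet
 facet normal -0.143 0.273 0.951
  outer loop
   vertex 2.9 3.6 4.6
   vertex 3.3 5.9 4.0
   vertex 0.8 3.2 4.4
  endloop
 endfacet
 facet normal 0.458 0.149 0.876
  outer loop
   vertex 2.9 3.6 4.6
   vertex 4.7 1.0 4.1
   vertex 3.3 5.9 4.0
  endloop
 endfacet
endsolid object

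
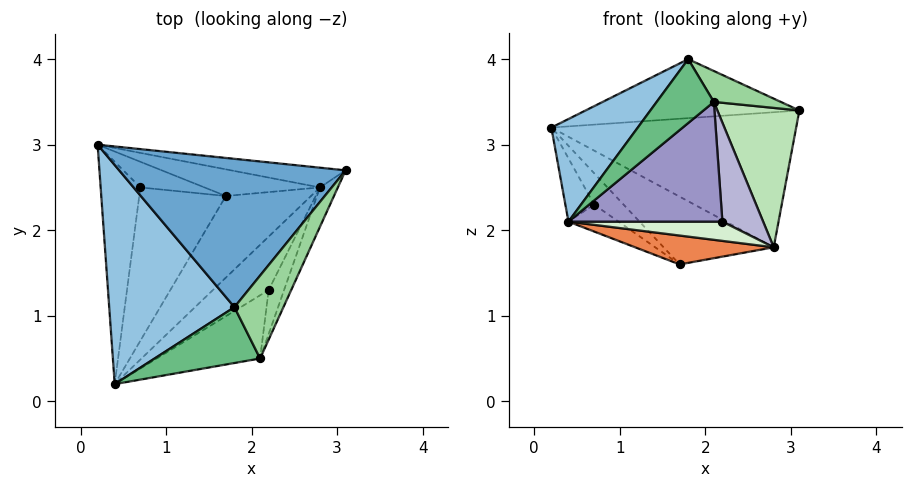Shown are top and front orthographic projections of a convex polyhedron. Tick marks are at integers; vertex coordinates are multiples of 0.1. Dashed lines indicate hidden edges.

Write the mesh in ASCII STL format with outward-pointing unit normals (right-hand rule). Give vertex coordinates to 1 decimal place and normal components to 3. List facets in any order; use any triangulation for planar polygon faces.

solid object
 facet normal -0.026 0.369 0.929
  outer loop
   vertex 1.8 1.1 4.0
   vertex 3.1 2.7 3.4
   vertex 0.2 3.0 3.2
  endloop
 endfacet
 facet normal -0.691 -0.306 0.654
  outer loop
   vertex 1.8 1.1 4.0
   vertex 0.2 3.0 3.2
   vertex 0.4 0.2 2.1
  endloop
 endfacet
 facet normal 0.112 0.983 -0.144
  outer loop
   vertex 2.8 2.5 1.8
   vertex 0.2 3.0 3.2
   vertex 3.1 2.7 3.4
  endloop
 endfacet
 facet normal -0.018 0.930 -0.366
  outer loop
   vertex 2.8 2.5 1.8
   vertex 1.7 2.4 1.6
   vertex 0.2 3.0 3.2
  endloop
 endfacet
 facet normal 0.198 -0.327 -0.924
  outer loop
   vertex 2.8 2.5 1.8
   vertex 0.4 0.2 2.1
   vertex 1.7 2.4 1.6
  endloop
 endfacet
 facet normal -0.825 0.155 -0.544
  outer loop
   vertex 0.7 2.5 2.3
   vertex 0.4 0.2 2.1
   vertex 0.2 3.0 3.2
  endloop
 endfacet
 facet normal -0.344 0.727 -0.595
  outer loop
   vertex 0.7 2.5 2.3
   vertex 0.2 3.0 3.2
   vertex 1.7 2.4 1.6
  endloop
 endfacet
 facet normal -0.558 0.144 -0.817
  outer loop
   vertex 0.7 2.5 2.3
   vertex 1.7 2.4 1.6
   vertex 0.4 0.2 2.1
  endloop
 endfacet
 facet normal -0.379 -0.697 0.609
  outer loop
   vertex 2.1 0.5 3.5
   vertex 1.8 1.1 4.0
   vertex 0.4 0.2 2.1
  endloop
 endfacet
 facet normal 0.653 -0.265 0.709
  outer loop
   vertex 2.1 0.5 3.5
   vertex 3.1 2.7 3.4
   vertex 1.8 1.1 4.0
  endloop
 endfacet
 facet normal 0.902 -0.415 -0.117
  outer loop
   vertex 2.1 0.5 3.5
   vertex 2.8 2.5 1.8
   vertex 3.1 2.7 3.4
  endloop
 endfacet
 facet normal 0.203 -0.332 -0.921
  outer loop
   vertex 2.2 1.3 2.1
   vertex 0.4 0.2 2.1
   vertex 2.8 2.5 1.8
  endloop
 endfacet
 facet normal 0.475 -0.778 -0.411
  outer loop
   vertex 2.2 1.3 2.1
   vertex 2.1 0.5 3.5
   vertex 0.4 0.2 2.1
  endloop
 endfacet
 facet normal 0.852 -0.479 -0.213
  outer loop
   vertex 2.2 1.3 2.1
   vertex 2.8 2.5 1.8
   vertex 2.1 0.5 3.5
  endloop
 endfacet
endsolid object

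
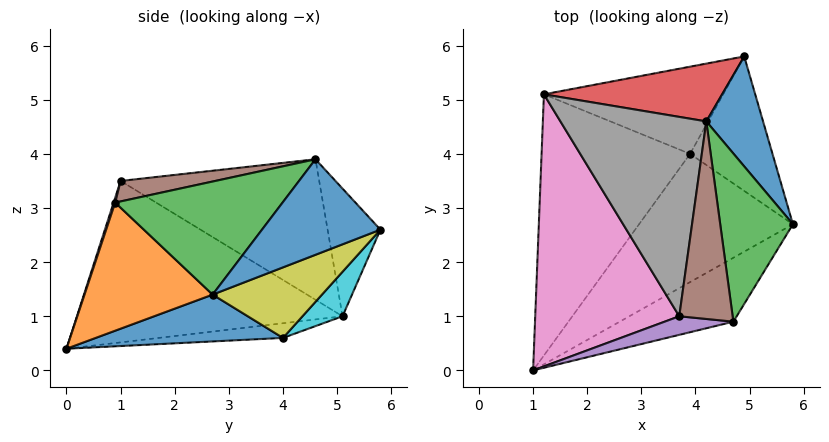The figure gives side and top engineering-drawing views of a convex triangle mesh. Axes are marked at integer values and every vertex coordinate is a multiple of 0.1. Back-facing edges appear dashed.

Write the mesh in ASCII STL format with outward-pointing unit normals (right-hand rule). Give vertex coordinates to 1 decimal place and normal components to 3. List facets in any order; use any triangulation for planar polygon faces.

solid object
 facet normal 0.859 0.052 0.510
  outer loop
   vertex 4.2 4.6 3.9
   vertex 5.8 2.7 1.4
   vertex 4.9 5.8 2.6
  endloop
 endfacet
 facet normal 0.507 -0.735 -0.450
  outer loop
   vertex 4.7 0.9 3.1
   vertex 1.0 0.0 0.4
   vertex 5.8 2.7 1.4
  endloop
 endfacet
 facet normal 0.841 -0.003 0.541
  outer loop
   vertex 4.7 0.9 3.1
   vertex 5.8 2.7 1.4
   vertex 4.2 4.6 3.9
  endloop
 endfacet
 facet normal -0.369 0.773 0.515
  outer loop
   vertex 1.2 5.1 1.0
   vertex 4.2 4.6 3.9
   vertex 4.9 5.8 2.6
  endloop
 endfacet
 facet normal 0.021 -0.957 0.291
  outer loop
   vertex 3.7 1.0 3.5
   vertex 1.0 0.0 0.4
   vertex 4.7 0.9 3.1
  endloop
 endfacet
 facet normal 0.354 -0.152 0.923
  outer loop
   vertex 3.7 1.0 3.5
   vertex 4.7 0.9 3.1
   vertex 4.2 4.6 3.9
  endloop
 endfacet
 facet normal -0.745 -0.049 0.665
  outer loop
   vertex 3.7 1.0 3.5
   vertex 1.2 5.1 1.0
   vertex 1.0 0.0 0.4
  endloop
 endfacet
 facet normal -0.694 0.016 0.720
  outer loop
   vertex 3.7 1.0 3.5
   vertex 4.2 4.6 3.9
   vertex 1.2 5.1 1.0
  endloop
 endfacet
 facet normal 0.586 0.435 -0.684
  outer loop
   vertex 3.9 4.0 0.6
   vertex 4.9 5.8 2.6
   vertex 5.8 2.7 1.4
  endloop
 endfacet
 facet normal 0.175 0.687 -0.706
  outer loop
   vertex 3.9 4.0 0.6
   vertex 1.2 5.1 1.0
   vertex 4.9 5.8 2.6
  endloop
 endfacet
 facet normal 0.287 -0.161 -0.944
  outer loop
   vertex 3.9 4.0 0.6
   vertex 5.8 2.7 1.4
   vertex 1.0 0.0 0.4
  endloop
 endfacet
 facet normal -0.097 0.120 -0.988
  outer loop
   vertex 3.9 4.0 0.6
   vertex 1.0 0.0 0.4
   vertex 1.2 5.1 1.0
  endloop
 endfacet
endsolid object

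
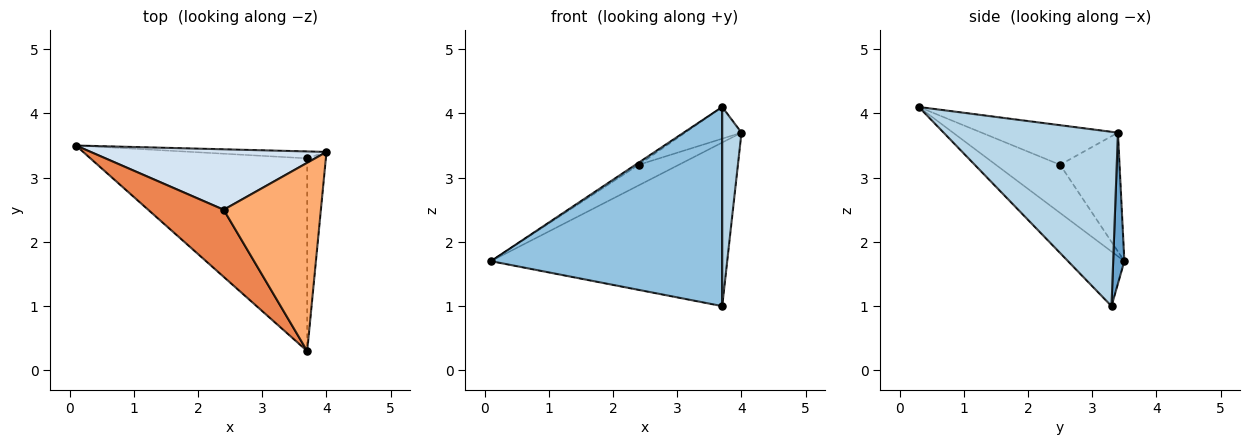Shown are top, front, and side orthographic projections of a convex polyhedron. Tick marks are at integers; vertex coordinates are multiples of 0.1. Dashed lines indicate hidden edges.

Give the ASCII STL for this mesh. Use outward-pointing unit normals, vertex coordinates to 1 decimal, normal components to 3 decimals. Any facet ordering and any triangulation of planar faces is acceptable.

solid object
 facet normal 0.047 0.998 -0.042
  outer loop
   vertex 3.7 3.3 1.0
   vertex 0.1 3.5 1.7
   vertex 4.0 3.4 3.7
  endloop
 endfacet
 facet normal -0.173 -0.708 -0.685
  outer loop
   vertex 3.7 3.3 1.0
   vertex 3.7 0.3 4.1
   vertex 0.1 3.5 1.7
  endloop
 endfacet
 facet normal 0.988 -0.109 -0.106
  outer loop
   vertex 3.7 3.3 1.0
   vertex 4.0 3.4 3.7
   vertex 3.7 0.3 4.1
  endloop
 endfacet
 facet normal -0.431 0.291 0.854
  outer loop
   vertex 2.4 2.5 3.2
   vertex 4.0 3.4 3.7
   vertex 0.1 3.5 1.7
  endloop
 endfacet
 facet normal -0.538 0.027 0.843
  outer loop
   vertex 2.4 2.5 3.2
   vertex 0.1 3.5 1.7
   vertex 3.7 0.3 4.1
  endloop
 endfacet
 facet normal -0.373 0.154 0.915
  outer loop
   vertex 2.4 2.5 3.2
   vertex 3.7 0.3 4.1
   vertex 4.0 3.4 3.7
  endloop
 endfacet
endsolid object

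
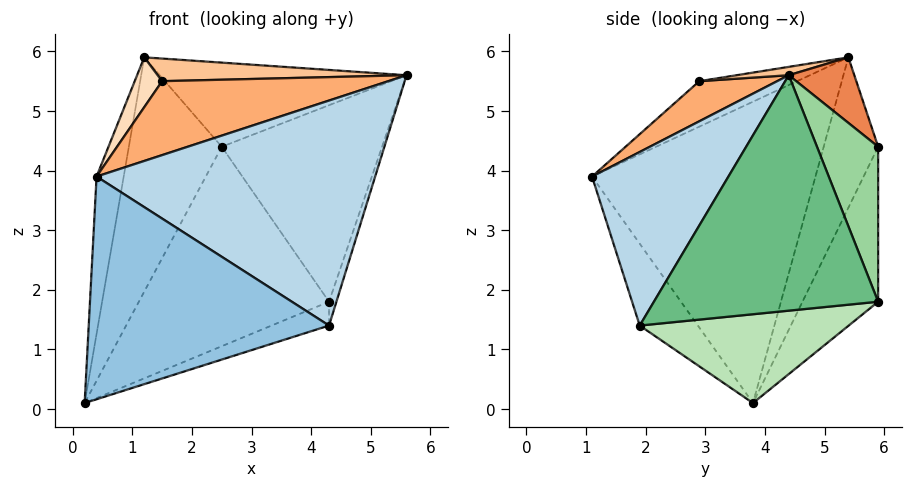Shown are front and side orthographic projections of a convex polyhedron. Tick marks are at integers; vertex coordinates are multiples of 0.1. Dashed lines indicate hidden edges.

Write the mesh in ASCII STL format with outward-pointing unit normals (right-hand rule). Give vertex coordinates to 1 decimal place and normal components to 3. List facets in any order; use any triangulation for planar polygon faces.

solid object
 facet normal -0.983 0.119 0.137
  outer loop
   vertex 1.2 5.4 5.9
   vertex 0.2 3.8 0.1
   vertex 0.4 1.1 3.9
  endloop
 endfacet
 facet normal -0.195 -0.804 -0.561
  outer loop
   vertex 4.3 1.9 1.4
   vertex 0.4 1.1 3.9
   vertex 0.2 3.8 0.1
  endloop
 endfacet
 facet normal 0.408 -0.834 0.370
  outer loop
   vertex 4.3 1.9 1.4
   vertex 5.6 4.4 5.6
   vertex 0.4 1.1 3.9
  endloop
 endfacet
 facet normal -0.500 0.853 -0.149
  outer loop
   vertex 2.5 5.9 4.4
   vertex 0.2 3.8 0.1
   vertex 1.2 5.4 5.9
  endloop
 endfacet
 facet normal 0.226 0.849 0.478
  outer loop
   vertex 2.5 5.9 4.4
   vertex 1.2 5.4 5.9
   vertex 5.6 4.4 5.6
  endloop
 endfacet
 facet normal 0.249 -0.724 0.643
  outer loop
   vertex 1.5 2.9 5.5
   vertex 0.4 1.1 3.9
   vertex 5.6 4.4 5.6
  endloop
 endfacet
 facet normal 0.032 -0.154 0.988
  outer loop
   vertex 1.5 2.9 5.5
   vertex 5.6 4.4 5.6
   vertex 1.2 5.4 5.9
  endloop
 endfacet
 facet normal -0.693 -0.194 0.695
  outer loop
   vertex 1.5 2.9 5.5
   vertex 1.2 5.4 5.9
   vertex 0.4 1.1 3.9
  endloop
 endfacet
 facet normal 0.949 0.031 -0.312
  outer loop
   vertex 4.3 5.9 1.8
   vertex 5.6 4.4 5.6
   vertex 4.3 1.9 1.4
  endloop
 endfacet
 facet normal 0.346 0.907 0.240
  outer loop
   vertex 4.3 5.9 1.8
   vertex 2.5 5.9 4.4
   vertex 5.6 4.4 5.6
  endloop
 endfacet
 facet normal 0.340 0.094 -0.936
  outer loop
   vertex 4.3 5.9 1.8
   vertex 4.3 1.9 1.4
   vertex 0.2 3.8 0.1
  endloop
 endfacet
 facet normal -0.358 0.900 -0.248
  outer loop
   vertex 4.3 5.9 1.8
   vertex 0.2 3.8 0.1
   vertex 2.5 5.9 4.4
  endloop
 endfacet
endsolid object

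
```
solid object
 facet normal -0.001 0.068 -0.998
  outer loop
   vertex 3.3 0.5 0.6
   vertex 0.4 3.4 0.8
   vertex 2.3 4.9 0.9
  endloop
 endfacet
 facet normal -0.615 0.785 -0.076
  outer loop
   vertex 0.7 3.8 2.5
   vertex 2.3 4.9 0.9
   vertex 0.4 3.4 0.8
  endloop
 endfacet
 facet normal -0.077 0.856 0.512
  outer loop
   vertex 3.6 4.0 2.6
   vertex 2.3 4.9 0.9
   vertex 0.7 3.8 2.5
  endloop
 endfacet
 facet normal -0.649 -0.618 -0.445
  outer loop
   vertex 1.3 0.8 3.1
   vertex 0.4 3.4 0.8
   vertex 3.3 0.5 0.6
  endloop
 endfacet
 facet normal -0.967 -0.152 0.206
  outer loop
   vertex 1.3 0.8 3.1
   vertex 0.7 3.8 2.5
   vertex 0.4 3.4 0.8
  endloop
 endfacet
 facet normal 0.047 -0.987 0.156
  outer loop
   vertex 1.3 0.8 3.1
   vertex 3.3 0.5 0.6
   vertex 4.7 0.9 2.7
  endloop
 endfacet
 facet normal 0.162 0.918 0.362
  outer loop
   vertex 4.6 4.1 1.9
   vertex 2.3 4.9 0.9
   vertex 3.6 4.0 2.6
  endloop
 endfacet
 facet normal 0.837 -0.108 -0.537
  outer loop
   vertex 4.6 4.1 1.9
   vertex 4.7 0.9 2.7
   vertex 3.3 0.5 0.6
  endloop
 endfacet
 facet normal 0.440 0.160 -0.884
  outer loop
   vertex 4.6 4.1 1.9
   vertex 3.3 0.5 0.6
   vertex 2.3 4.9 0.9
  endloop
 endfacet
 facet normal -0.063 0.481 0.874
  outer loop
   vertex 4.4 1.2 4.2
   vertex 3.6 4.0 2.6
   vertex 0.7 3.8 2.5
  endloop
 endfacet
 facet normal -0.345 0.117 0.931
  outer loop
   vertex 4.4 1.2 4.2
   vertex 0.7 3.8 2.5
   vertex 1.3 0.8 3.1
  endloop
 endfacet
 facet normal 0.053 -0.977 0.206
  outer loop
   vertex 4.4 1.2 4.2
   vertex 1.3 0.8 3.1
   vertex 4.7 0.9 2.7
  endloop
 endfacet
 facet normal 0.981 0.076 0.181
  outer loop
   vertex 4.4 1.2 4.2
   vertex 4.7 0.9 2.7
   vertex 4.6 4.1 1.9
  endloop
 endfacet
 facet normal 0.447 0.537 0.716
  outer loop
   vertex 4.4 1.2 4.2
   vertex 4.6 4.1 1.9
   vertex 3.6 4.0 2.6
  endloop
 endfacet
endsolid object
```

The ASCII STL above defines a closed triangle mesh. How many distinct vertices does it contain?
9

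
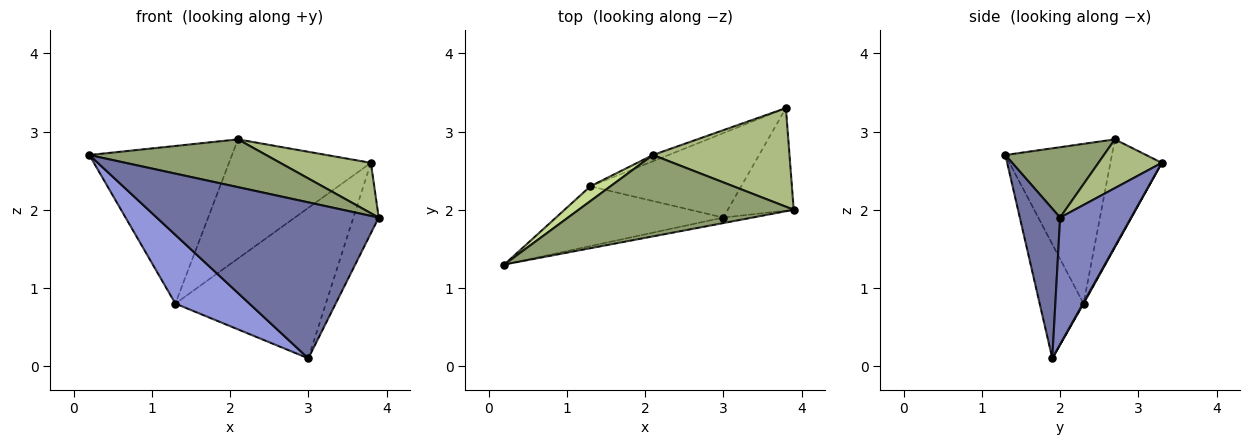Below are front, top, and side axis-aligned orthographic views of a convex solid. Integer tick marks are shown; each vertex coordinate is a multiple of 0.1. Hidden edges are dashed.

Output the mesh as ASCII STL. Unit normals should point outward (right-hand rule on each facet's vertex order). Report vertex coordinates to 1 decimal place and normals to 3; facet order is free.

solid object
 facet normal 0.179 -0.983 -0.035
  outer loop
   vertex 3.0 1.9 0.1
   vertex 3.9 2.0 1.9
   vertex 0.2 1.3 2.7
  endloop
 endfacet
 facet normal 0.846 0.302 -0.440
  outer loop
   vertex 3.0 1.9 0.1
   vertex 3.8 3.3 2.6
   vertex 3.9 2.0 1.9
  endloop
 endfacet
 facet normal -0.409 -0.689 -0.599
  outer loop
   vertex 1.3 2.3 0.8
   vertex 3.0 1.9 0.1
   vertex 0.2 1.3 2.7
  endloop
 endfacet
 facet normal 0.004 0.872 -0.489
  outer loop
   vertex 1.3 2.3 0.8
   vertex 3.8 3.3 2.6
   vertex 3.0 1.9 0.1
  endloop
 endfacet
 facet normal 0.272 -0.487 0.830
  outer loop
   vertex 2.1 2.7 2.9
   vertex 0.2 1.3 2.7
   vertex 3.9 2.0 1.9
  endloop
 endfacet
 facet normal 0.303 -0.434 0.849
  outer loop
   vertex 2.1 2.7 2.9
   vertex 3.9 2.0 1.9
   vertex 3.8 3.3 2.6
  endloop
 endfacet
 facet normal -0.597 0.799 0.075
  outer loop
   vertex 2.1 2.7 2.9
   vertex 1.3 2.3 0.8
   vertex 0.2 1.3 2.7
  endloop
 endfacet
 facet normal -0.340 0.939 -0.049
  outer loop
   vertex 2.1 2.7 2.9
   vertex 3.8 3.3 2.6
   vertex 1.3 2.3 0.8
  endloop
 endfacet
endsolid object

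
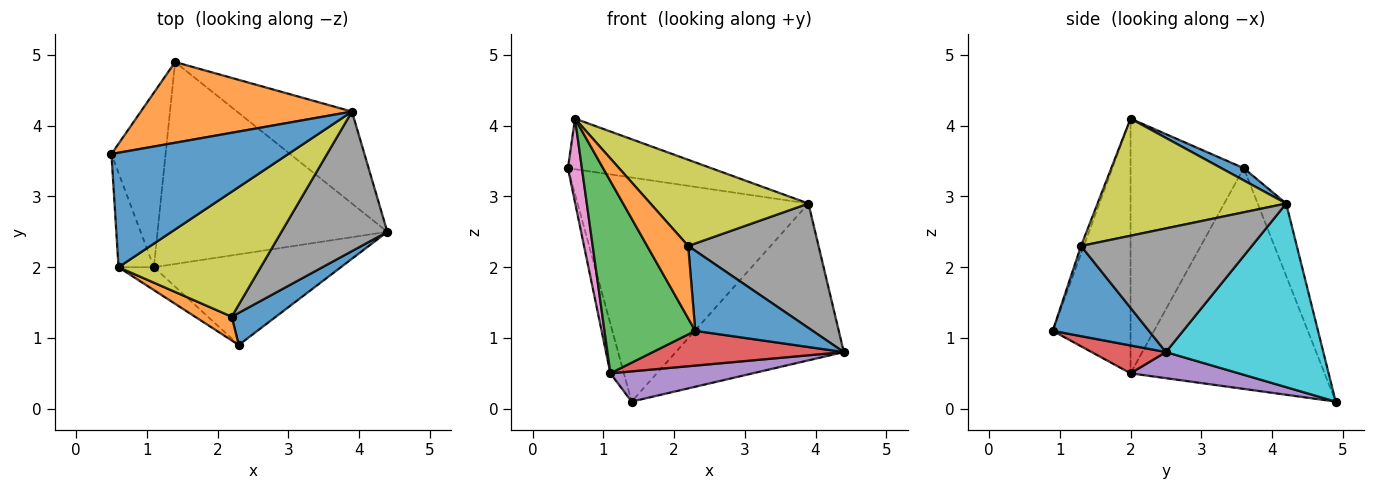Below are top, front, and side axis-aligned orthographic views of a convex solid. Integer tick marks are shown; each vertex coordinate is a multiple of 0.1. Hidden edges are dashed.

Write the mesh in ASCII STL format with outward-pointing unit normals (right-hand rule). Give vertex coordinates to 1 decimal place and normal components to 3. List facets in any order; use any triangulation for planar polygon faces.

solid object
 facet normal 0.605 -0.739 0.297
  outer loop
   vertex 2.2 1.3 2.3
   vertex 2.3 0.9 1.1
   vertex 4.4 2.5 0.8
  endloop
 endfacet
 facet normal -0.065 -0.948 0.311
  outer loop
   vertex 2.2 1.3 2.3
   vertex 0.6 2.0 4.1
   vertex 2.3 0.9 1.1
  endloop
 endfacet
 facet normal -0.648 -0.756 -0.090
  outer loop
   vertex 1.1 2.0 0.5
   vertex 2.3 0.9 1.1
   vertex 0.6 2.0 4.1
  endloop
 endfacet
 facet normal 0.138 -0.354 -0.925
  outer loop
   vertex 1.1 2.0 0.5
   vertex 4.4 2.5 0.8
   vertex 2.3 0.9 1.1
  endloop
 endfacet
 facet normal 0.112 -0.147 -0.983
  outer loop
   vertex 1.1 2.0 0.5
   vertex 1.4 4.9 0.1
   vertex 4.4 2.5 0.8
  endloop
 endfacet
 facet normal -0.969 0.067 -0.238
  outer loop
   vertex 1.1 2.0 0.5
   vertex 0.5 3.6 3.4
   vertex 1.4 4.9 0.1
  endloop
 endfacet
 facet normal -0.983 -0.121 -0.137
  outer loop
   vertex 1.1 2.0 0.5
   vertex 0.6 2.0 4.1
   vertex 0.5 3.6 3.4
  endloop
 endfacet
 facet normal 0.657 -0.502 0.563
  outer loop
   vertex 3.9 4.2 2.9
   vertex 2.2 1.3 2.3
   vertex 4.4 2.5 0.8
  endloop
 endfacet
 facet normal 0.561 -0.470 0.681
  outer loop
   vertex 3.9 4.2 2.9
   vertex 0.6 2.0 4.1
   vertex 2.2 1.3 2.3
  endloop
 endfacet
 facet normal 0.629 0.671 -0.393
  outer loop
   vertex 3.9 4.2 2.9
   vertex 4.4 2.5 0.8
   vertex 1.4 4.9 0.1
  endloop
 endfacet
 facet normal 0.063 0.403 0.913
  outer loop
   vertex 3.9 4.2 2.9
   vertex 0.5 3.6 3.4
   vertex 0.6 2.0 4.1
  endloop
 endfacet
 facet normal -0.115 0.935 0.337
  outer loop
   vertex 3.9 4.2 2.9
   vertex 1.4 4.9 0.1
   vertex 0.5 3.6 3.4
  endloop
 endfacet
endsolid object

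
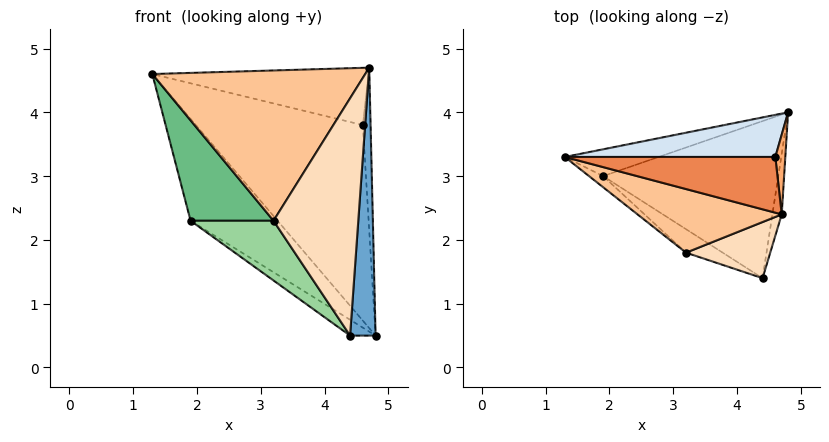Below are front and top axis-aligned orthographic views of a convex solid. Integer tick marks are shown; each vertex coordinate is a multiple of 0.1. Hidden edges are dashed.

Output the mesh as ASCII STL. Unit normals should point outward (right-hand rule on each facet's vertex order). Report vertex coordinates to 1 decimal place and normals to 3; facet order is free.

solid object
 facet normal 0.988 -0.152 -0.034
  outer loop
   vertex 4.7 2.4 4.7
   vertex 4.4 1.4 0.5
   vertex 4.8 4.0 0.5
  endloop
 endfacet
 facet normal -0.441 0.868 -0.228
  outer loop
   vertex 1.9 3.0 2.3
   vertex 1.3 3.3 4.6
   vertex 4.8 4.0 0.5
  endloop
 endfacet
 facet normal -0.546 0.084 -0.833
  outer loop
   vertex 1.9 3.0 2.3
   vertex 4.8 4.0 0.5
   vertex 4.4 1.4 0.5
  endloop
 endfacet
 facet normal 0.051 0.976 0.210
  outer loop
   vertex 4.6 3.3 3.8
   vertex 4.8 4.0 0.5
   vertex 1.3 3.3 4.6
  endloop
 endfacet
 facet normal 0.167 0.706 0.688
  outer loop
   vertex 4.6 3.3 3.8
   vertex 1.3 3.3 4.6
   vertex 4.7 2.4 4.7
  endloop
 endfacet
 facet normal 0.972 0.212 0.104
  outer loop
   vertex 4.6 3.3 3.8
   vertex 4.7 2.4 4.7
   vertex 4.8 4.0 0.5
  endloop
 endfacet
 facet normal -0.247 -0.892 0.378
  outer loop
   vertex 3.2 1.8 2.3
   vertex 4.7 2.4 4.7
   vertex 1.3 3.3 4.6
  endloop
 endfacet
 facet normal 0.021 -0.973 0.230
  outer loop
   vertex 3.2 1.8 2.3
   vertex 4.4 1.4 0.5
   vertex 4.7 2.4 4.7
  endloop
 endfacet
 facet normal -0.676 -0.732 -0.081
  outer loop
   vertex 3.2 1.8 2.3
   vertex 1.3 3.3 4.6
   vertex 1.9 3.0 2.3
  endloop
 endfacet
 facet normal -0.652 -0.706 -0.278
  outer loop
   vertex 3.2 1.8 2.3
   vertex 1.9 3.0 2.3
   vertex 4.4 1.4 0.5
  endloop
 endfacet
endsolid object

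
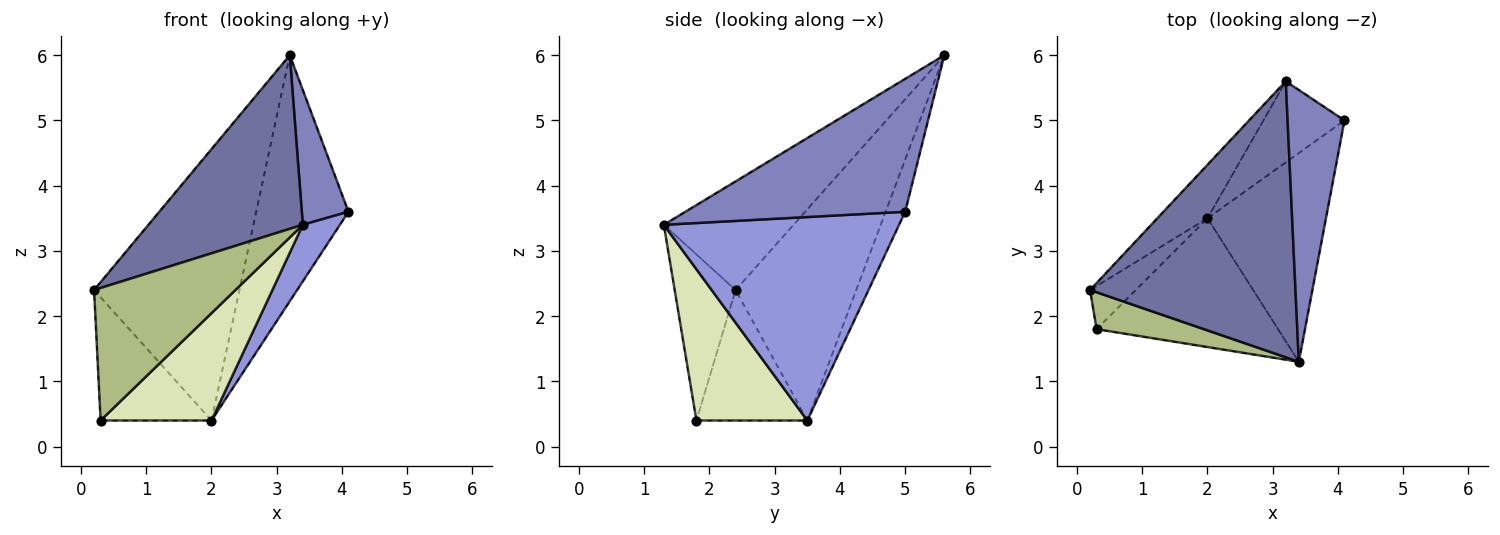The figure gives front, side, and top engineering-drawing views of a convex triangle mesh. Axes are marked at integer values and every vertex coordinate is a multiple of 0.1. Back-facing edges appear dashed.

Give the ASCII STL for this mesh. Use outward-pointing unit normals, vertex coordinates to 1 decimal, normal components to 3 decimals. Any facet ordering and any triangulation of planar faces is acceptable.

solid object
 facet normal -0.409 -0.486 0.773
  outer loop
   vertex 3.2 5.6 6.0
   vertex 0.2 2.4 2.4
   vertex 3.4 1.3 3.4
  endloop
 endfacet
 facet normal 0.902 -0.192 0.386
  outer loop
   vertex 3.2 5.6 6.0
   vertex 3.4 1.3 3.4
   vertex 4.1 5.0 3.6
  endloop
 endfacet
 facet normal 0.856 -0.135 -0.499
  outer loop
   vertex 2.0 3.5 0.4
   vertex 4.1 5.0 3.6
   vertex 3.4 1.3 3.4
  endloop
 endfacet
 facet normal -0.632 0.761 -0.150
  outer loop
   vertex 2.0 3.5 0.4
   vertex 0.2 2.4 2.4
   vertex 3.2 5.6 6.0
  endloop
 endfacet
 facet normal -0.197 0.931 -0.307
  outer loop
   vertex 2.0 3.5 0.4
   vertex 3.2 5.6 6.0
   vertex 4.1 5.0 3.6
  endloop
 endfacet
 facet normal -0.383 -0.890 0.248
  outer loop
   vertex 0.3 1.8 0.4
   vertex 3.4 1.3 3.4
   vertex 0.2 2.4 2.4
  endloop
 endfacet
 facet normal -0.686 0.686 -0.240
  outer loop
   vertex 0.3 1.8 0.4
   vertex 0.2 2.4 2.4
   vertex 2.0 3.5 0.4
  endloop
 endfacet
 facet normal 0.539 -0.539 -0.647
  outer loop
   vertex 0.3 1.8 0.4
   vertex 2.0 3.5 0.4
   vertex 3.4 1.3 3.4
  endloop
 endfacet
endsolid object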